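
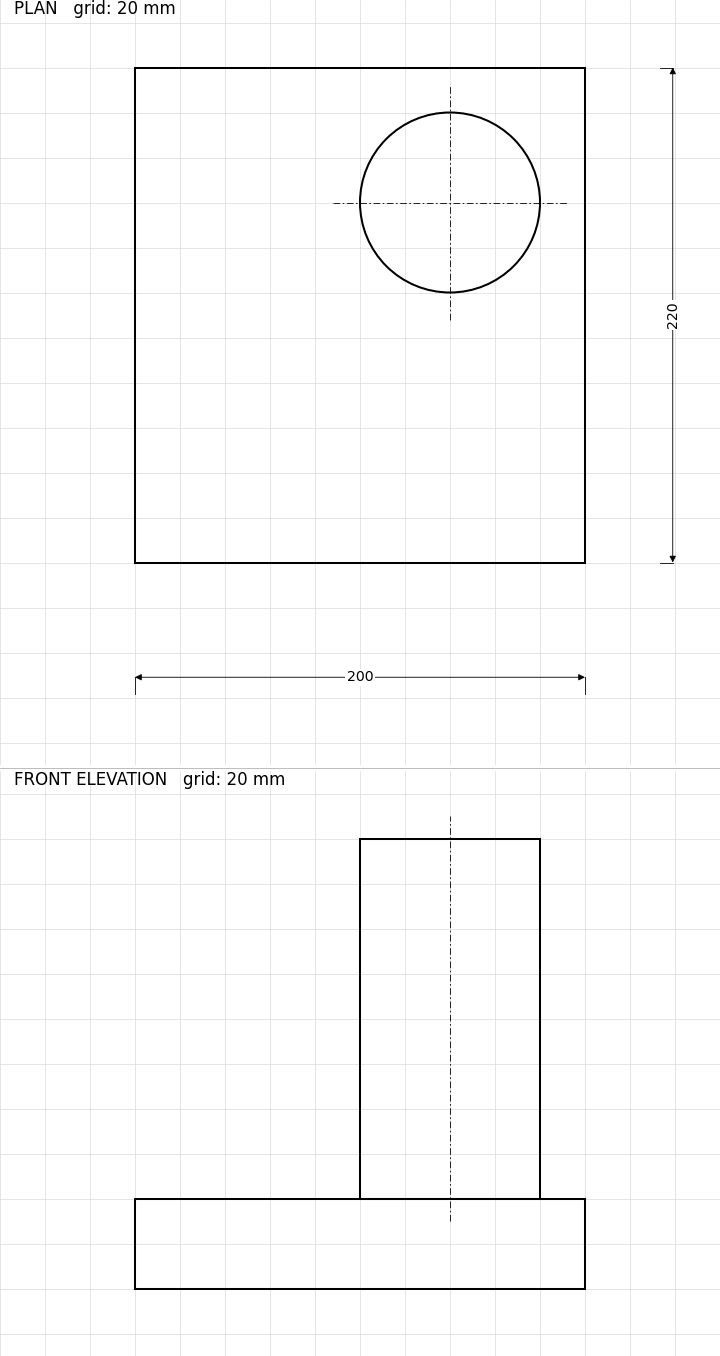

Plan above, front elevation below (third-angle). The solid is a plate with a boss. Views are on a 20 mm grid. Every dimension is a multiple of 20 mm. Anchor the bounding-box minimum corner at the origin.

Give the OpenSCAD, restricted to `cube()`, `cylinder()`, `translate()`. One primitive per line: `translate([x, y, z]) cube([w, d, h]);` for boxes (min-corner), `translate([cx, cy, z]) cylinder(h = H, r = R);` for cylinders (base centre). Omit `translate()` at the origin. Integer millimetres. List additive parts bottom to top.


cube([200, 220, 40]);
translate([140, 160, 40]) cylinder(h = 160, r = 40);


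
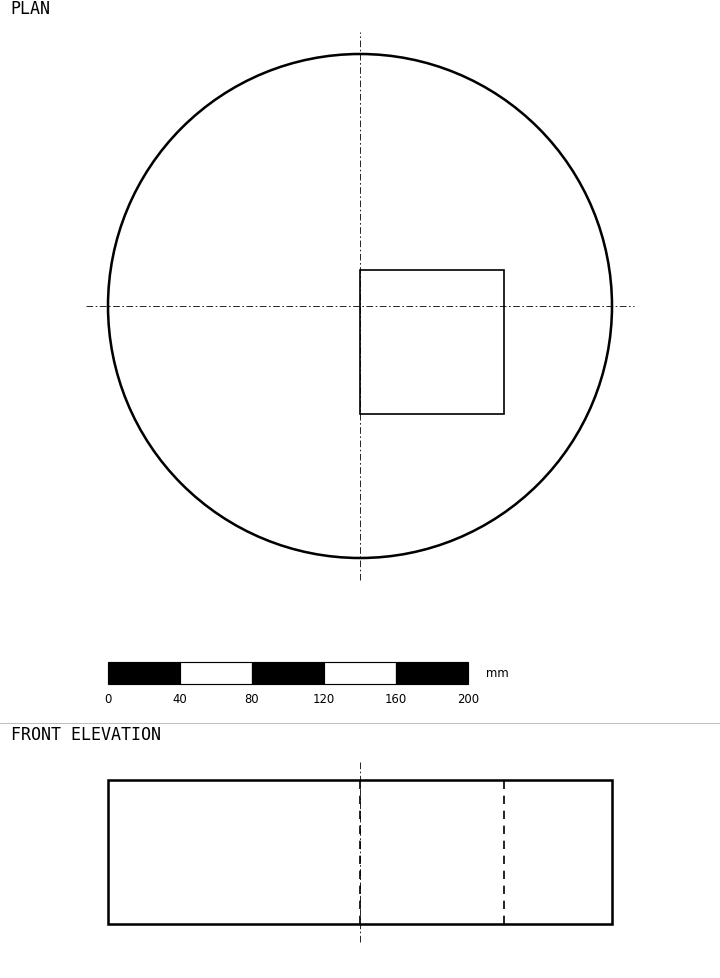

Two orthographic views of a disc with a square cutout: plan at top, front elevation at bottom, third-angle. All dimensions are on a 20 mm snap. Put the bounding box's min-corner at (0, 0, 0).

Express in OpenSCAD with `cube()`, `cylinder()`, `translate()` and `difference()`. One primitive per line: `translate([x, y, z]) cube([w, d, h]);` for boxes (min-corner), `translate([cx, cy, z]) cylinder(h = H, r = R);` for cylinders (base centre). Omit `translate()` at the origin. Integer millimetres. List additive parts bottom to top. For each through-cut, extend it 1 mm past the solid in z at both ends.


difference() {
  translate([140, 140, 0]) cylinder(h = 80, r = 140);
  translate([140, 80, -1]) cube([80, 80, 82]);
}


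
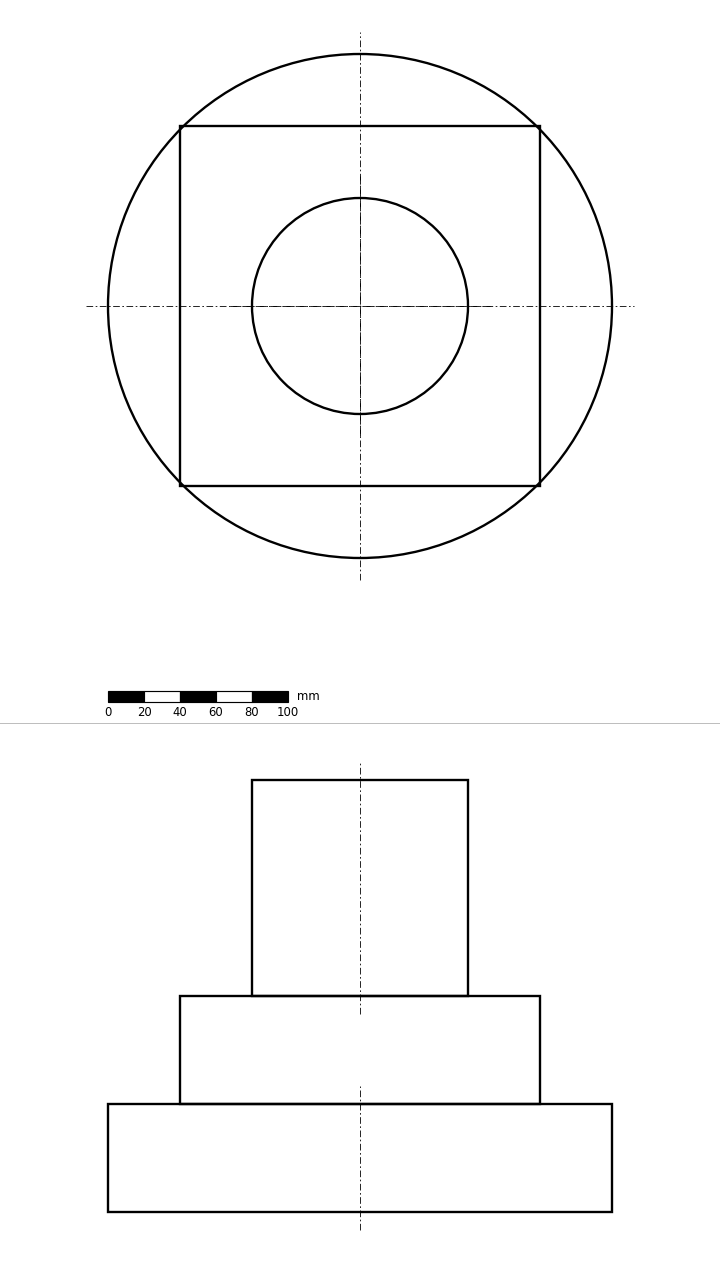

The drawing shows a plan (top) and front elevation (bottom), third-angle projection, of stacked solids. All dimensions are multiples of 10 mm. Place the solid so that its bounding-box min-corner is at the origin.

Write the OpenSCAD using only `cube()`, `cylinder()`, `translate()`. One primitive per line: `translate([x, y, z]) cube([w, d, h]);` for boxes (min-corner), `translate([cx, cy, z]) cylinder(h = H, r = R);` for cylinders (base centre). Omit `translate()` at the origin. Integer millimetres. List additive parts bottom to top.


translate([140, 140, 0]) cylinder(h = 60, r = 140);
translate([40, 40, 60]) cube([200, 200, 60]);
translate([140, 140, 120]) cylinder(h = 120, r = 60);


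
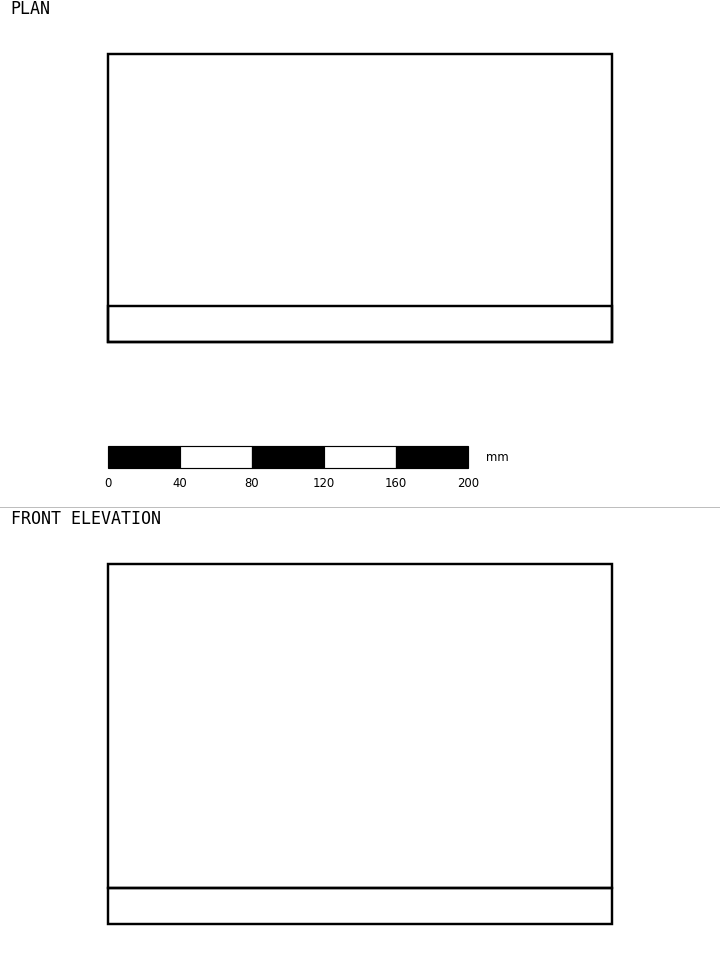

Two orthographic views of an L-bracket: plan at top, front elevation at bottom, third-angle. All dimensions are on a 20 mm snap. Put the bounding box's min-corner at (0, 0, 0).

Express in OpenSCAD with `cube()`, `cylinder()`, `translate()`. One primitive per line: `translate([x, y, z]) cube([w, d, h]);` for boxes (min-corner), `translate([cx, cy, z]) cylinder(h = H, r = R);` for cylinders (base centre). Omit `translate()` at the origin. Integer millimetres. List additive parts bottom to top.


cube([280, 160, 20]);
translate([0, 0, 20]) cube([280, 20, 180]);


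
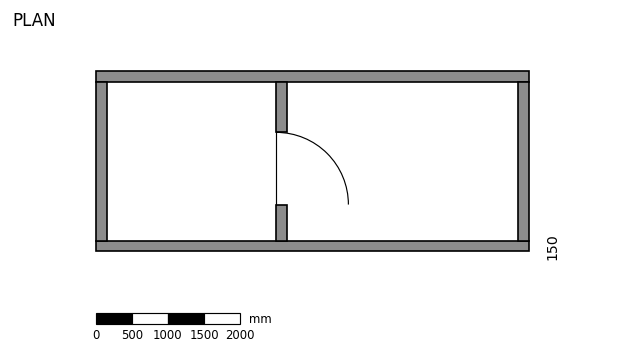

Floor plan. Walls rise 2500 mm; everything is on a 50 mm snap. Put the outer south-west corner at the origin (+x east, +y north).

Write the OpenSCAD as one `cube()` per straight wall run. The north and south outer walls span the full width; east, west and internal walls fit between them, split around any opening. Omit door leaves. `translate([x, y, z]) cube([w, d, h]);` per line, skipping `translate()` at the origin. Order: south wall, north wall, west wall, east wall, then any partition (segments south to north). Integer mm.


cube([6000, 150, 2500]);
translate([0, 2350, 0]) cube([6000, 150, 2500]);
translate([0, 150, 0]) cube([150, 2200, 2500]);
translate([5850, 150, 0]) cube([150, 2200, 2500]);
translate([2500, 150, 0]) cube([150, 500, 2500]);
translate([2500, 1650, 0]) cube([150, 700, 2500]);


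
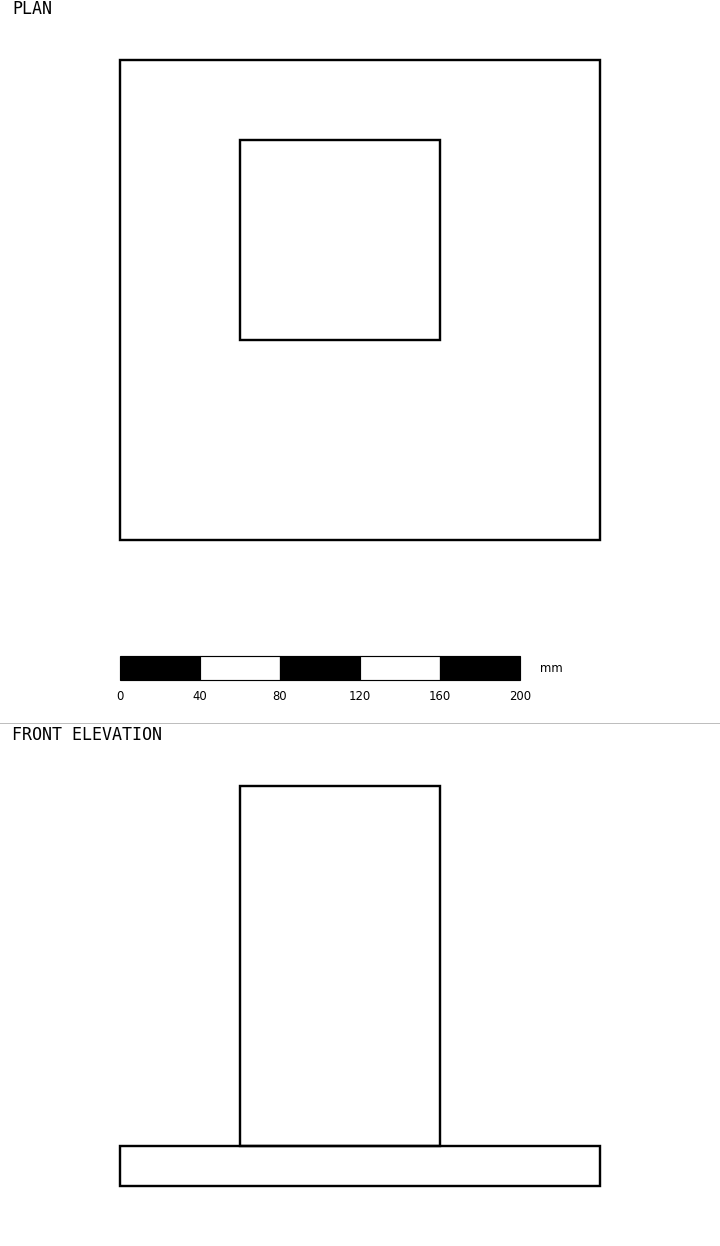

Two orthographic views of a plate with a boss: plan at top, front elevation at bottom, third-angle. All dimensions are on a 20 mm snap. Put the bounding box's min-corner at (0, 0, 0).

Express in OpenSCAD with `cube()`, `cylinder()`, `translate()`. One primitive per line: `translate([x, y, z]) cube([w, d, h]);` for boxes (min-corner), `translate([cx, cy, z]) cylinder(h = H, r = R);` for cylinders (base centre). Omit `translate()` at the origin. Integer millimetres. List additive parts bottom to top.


cube([240, 240, 20]);
translate([60, 100, 20]) cube([100, 100, 180]);


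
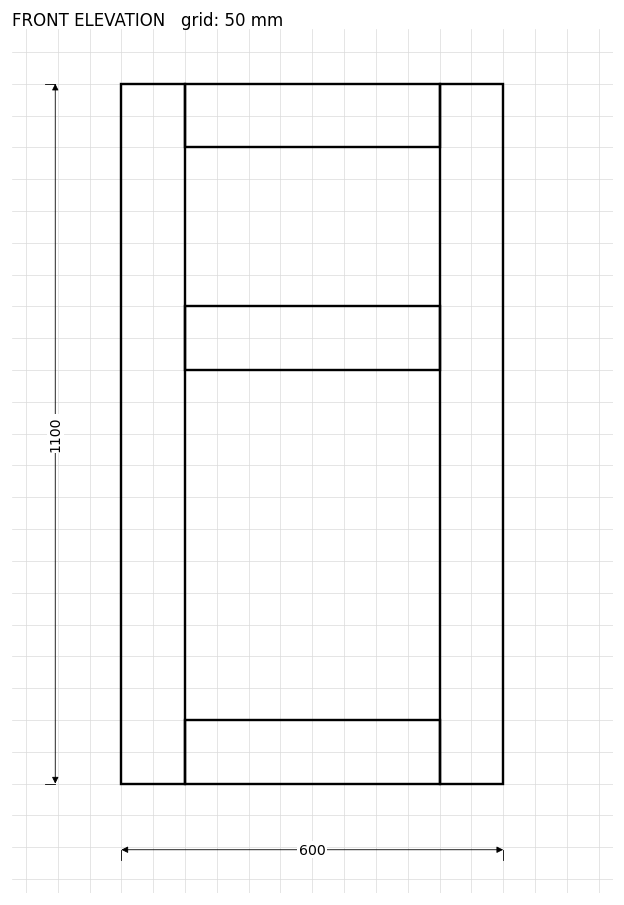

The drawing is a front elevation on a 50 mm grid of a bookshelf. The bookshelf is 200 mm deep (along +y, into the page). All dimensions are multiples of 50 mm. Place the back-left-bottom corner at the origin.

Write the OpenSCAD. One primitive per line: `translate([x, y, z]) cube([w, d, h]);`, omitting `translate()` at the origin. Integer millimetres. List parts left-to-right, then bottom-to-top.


cube([100, 200, 1100]);
translate([100, 0, 0]) cube([400, 200, 100]);
translate([100, 0, 650]) cube([400, 200, 100]);
translate([100, 0, 1000]) cube([400, 200, 100]);
translate([500, 0, 0]) cube([100, 200, 1100]);


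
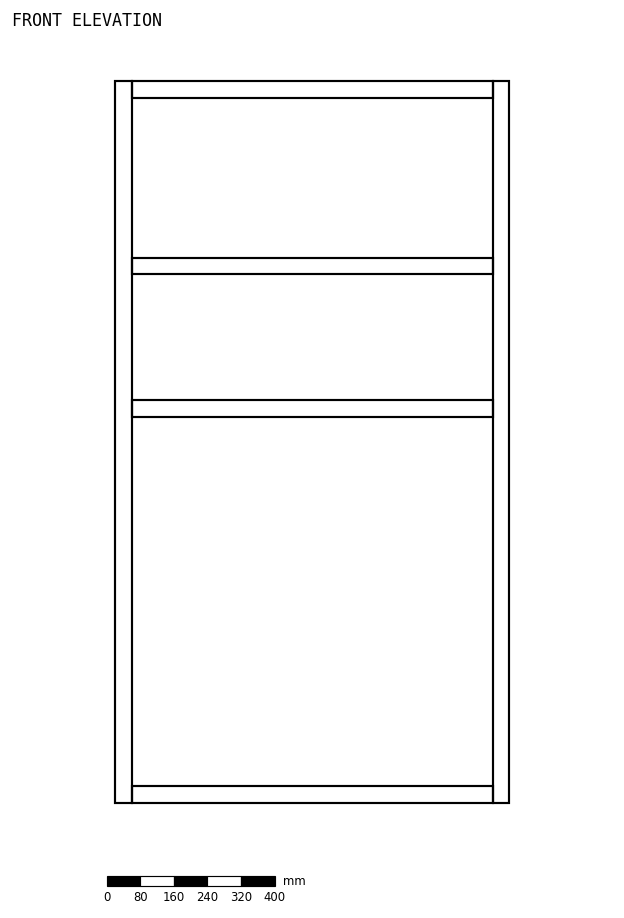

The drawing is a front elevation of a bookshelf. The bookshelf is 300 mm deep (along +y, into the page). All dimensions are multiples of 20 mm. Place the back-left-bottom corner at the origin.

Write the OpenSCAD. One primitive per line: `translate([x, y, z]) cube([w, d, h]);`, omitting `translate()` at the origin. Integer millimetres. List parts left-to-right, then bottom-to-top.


cube([40, 300, 1720]);
translate([40, 0, 0]) cube([860, 300, 40]);
translate([40, 0, 920]) cube([860, 300, 40]);
translate([40, 0, 1260]) cube([860, 300, 40]);
translate([40, 0, 1680]) cube([860, 300, 40]);
translate([900, 0, 0]) cube([40, 300, 1720]);


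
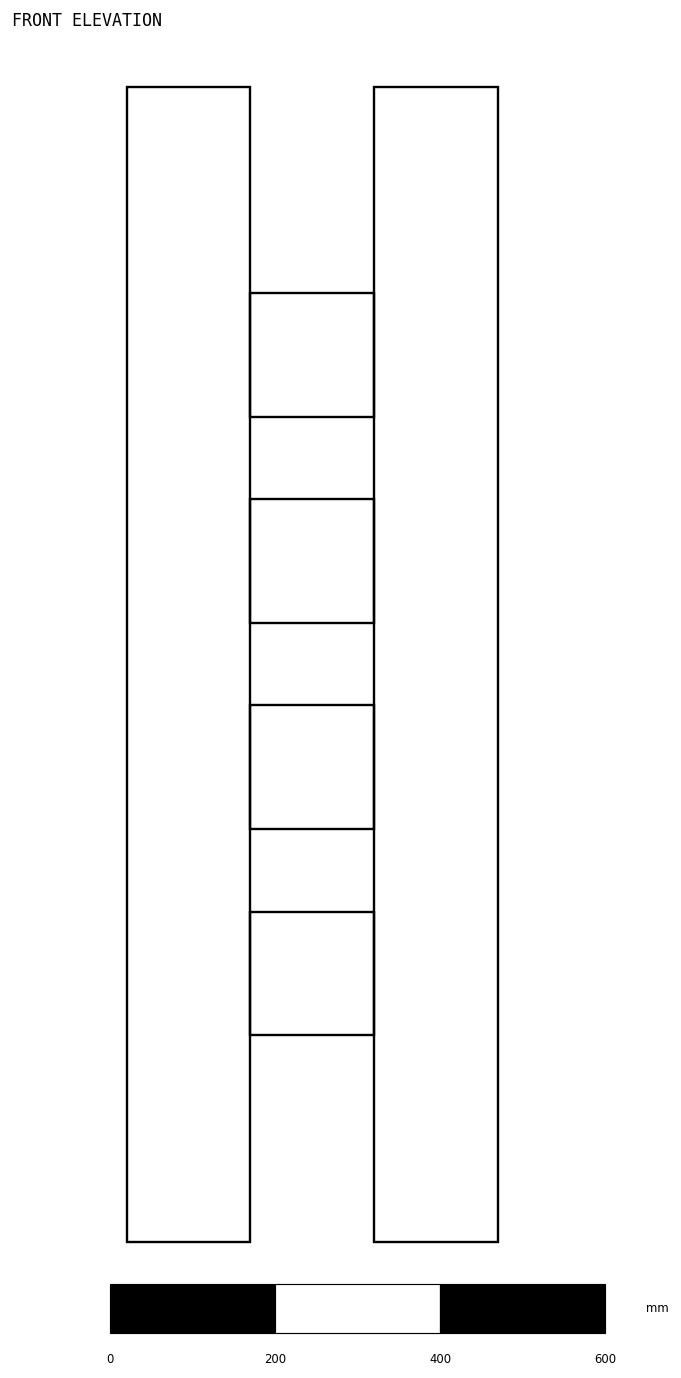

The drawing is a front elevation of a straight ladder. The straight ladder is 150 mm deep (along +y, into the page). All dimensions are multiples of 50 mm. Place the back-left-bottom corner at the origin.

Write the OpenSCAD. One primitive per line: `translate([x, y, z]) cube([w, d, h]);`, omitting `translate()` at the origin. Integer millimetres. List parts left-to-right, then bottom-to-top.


cube([150, 150, 1400]);
translate([150, 0, 250]) cube([150, 150, 150]);
translate([150, 0, 500]) cube([150, 150, 150]);
translate([150, 0, 750]) cube([150, 150, 150]);
translate([150, 0, 1000]) cube([150, 150, 150]);
translate([300, 0, 0]) cube([150, 150, 1400]);


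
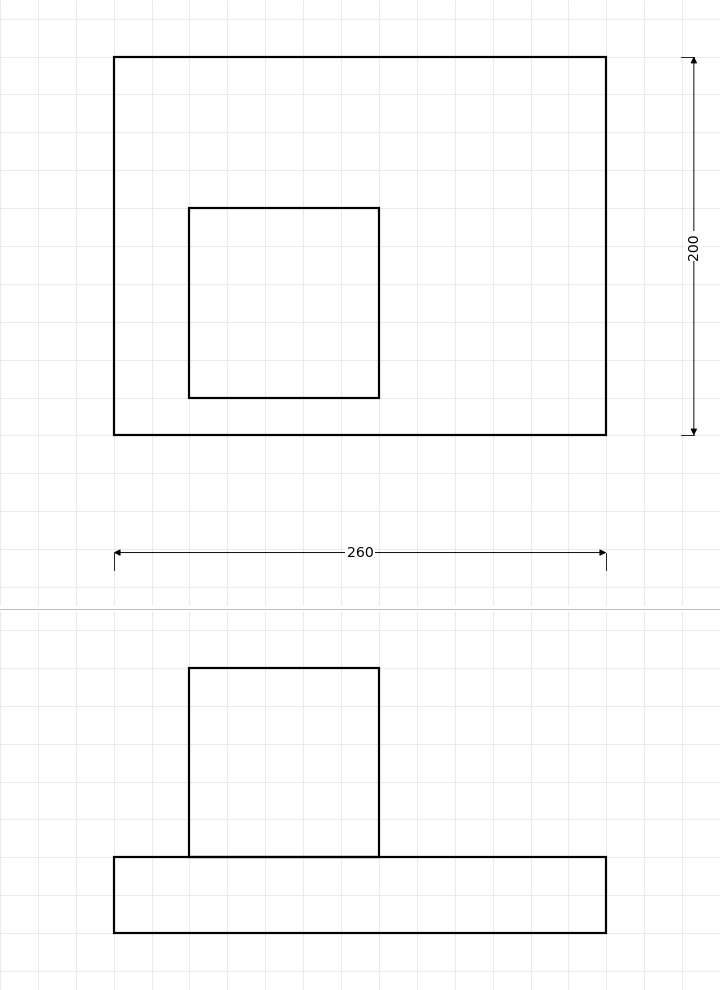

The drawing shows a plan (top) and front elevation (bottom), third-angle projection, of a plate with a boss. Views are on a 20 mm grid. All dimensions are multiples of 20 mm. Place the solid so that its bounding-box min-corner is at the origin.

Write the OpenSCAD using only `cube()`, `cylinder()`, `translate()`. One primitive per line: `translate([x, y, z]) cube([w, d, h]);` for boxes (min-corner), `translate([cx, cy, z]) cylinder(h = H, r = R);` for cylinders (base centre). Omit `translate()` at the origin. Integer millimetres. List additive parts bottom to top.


cube([260, 200, 40]);
translate([40, 20, 40]) cube([100, 100, 100]);


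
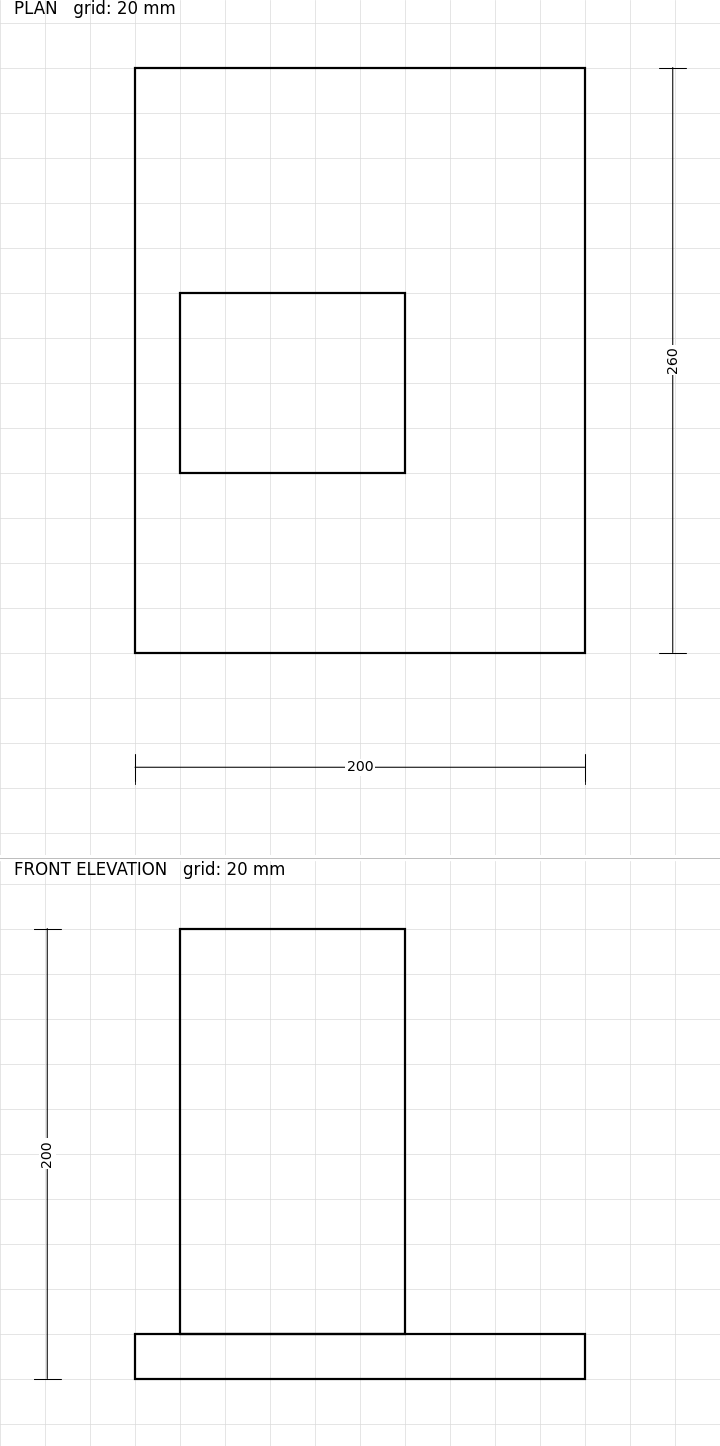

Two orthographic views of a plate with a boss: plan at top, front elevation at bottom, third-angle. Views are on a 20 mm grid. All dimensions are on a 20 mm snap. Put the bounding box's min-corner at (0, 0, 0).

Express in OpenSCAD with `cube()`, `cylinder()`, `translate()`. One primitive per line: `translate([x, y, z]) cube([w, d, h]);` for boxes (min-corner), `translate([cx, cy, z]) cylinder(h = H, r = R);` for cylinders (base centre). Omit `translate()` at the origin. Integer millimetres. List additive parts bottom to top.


cube([200, 260, 20]);
translate([20, 80, 20]) cube([100, 80, 180]);


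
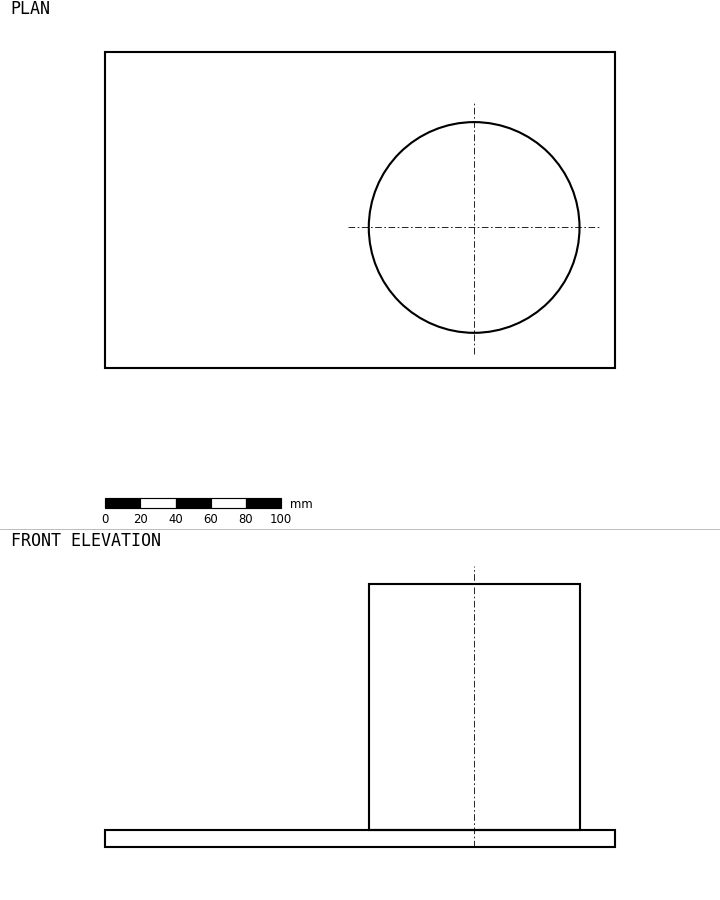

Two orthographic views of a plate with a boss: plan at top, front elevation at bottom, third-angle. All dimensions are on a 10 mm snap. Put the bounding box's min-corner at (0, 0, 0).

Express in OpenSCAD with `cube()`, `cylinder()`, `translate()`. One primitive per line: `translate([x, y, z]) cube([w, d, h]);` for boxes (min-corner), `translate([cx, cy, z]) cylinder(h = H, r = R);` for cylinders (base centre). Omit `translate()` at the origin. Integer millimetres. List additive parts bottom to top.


cube([290, 180, 10]);
translate([210, 80, 10]) cylinder(h = 140, r = 60);


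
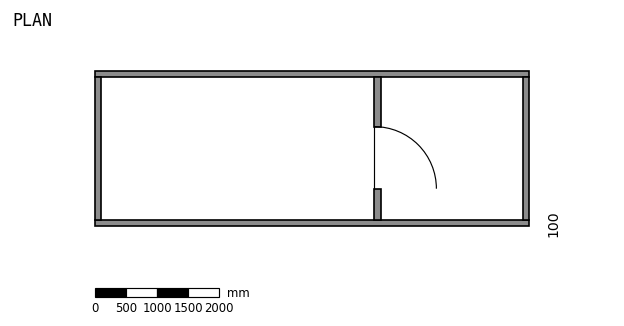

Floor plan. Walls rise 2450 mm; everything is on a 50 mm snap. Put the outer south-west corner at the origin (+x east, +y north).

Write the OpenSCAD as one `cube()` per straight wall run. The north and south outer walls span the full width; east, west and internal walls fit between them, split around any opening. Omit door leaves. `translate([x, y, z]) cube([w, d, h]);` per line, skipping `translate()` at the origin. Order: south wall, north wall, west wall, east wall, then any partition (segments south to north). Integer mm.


cube([7000, 100, 2450]);
translate([0, 2400, 0]) cube([7000, 100, 2450]);
translate([0, 100, 0]) cube([100, 2300, 2450]);
translate([6900, 100, 0]) cube([100, 2300, 2450]);
translate([4500, 100, 0]) cube([100, 500, 2450]);
translate([4500, 1600, 0]) cube([100, 800, 2450]);


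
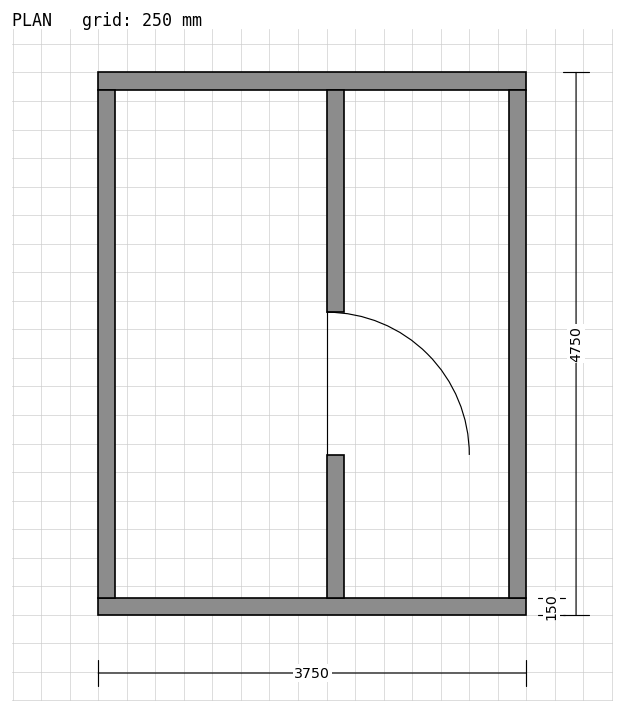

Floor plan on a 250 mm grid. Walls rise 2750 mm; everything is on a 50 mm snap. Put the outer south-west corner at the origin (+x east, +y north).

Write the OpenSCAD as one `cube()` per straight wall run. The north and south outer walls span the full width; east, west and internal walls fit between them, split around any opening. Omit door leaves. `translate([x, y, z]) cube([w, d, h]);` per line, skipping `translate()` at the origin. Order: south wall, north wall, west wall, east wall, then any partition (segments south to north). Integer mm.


cube([3750, 150, 2750]);
translate([0, 4600, 0]) cube([3750, 150, 2750]);
translate([0, 150, 0]) cube([150, 4450, 2750]);
translate([3600, 150, 0]) cube([150, 4450, 2750]);
translate([2000, 150, 0]) cube([150, 1250, 2750]);
translate([2000, 2650, 0]) cube([150, 1950, 2750]);


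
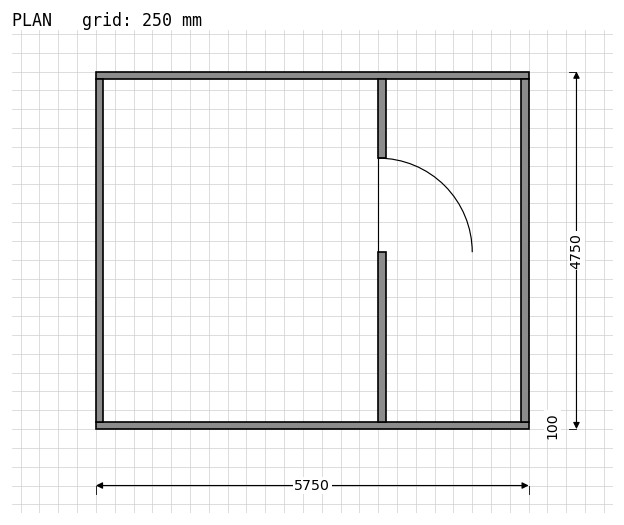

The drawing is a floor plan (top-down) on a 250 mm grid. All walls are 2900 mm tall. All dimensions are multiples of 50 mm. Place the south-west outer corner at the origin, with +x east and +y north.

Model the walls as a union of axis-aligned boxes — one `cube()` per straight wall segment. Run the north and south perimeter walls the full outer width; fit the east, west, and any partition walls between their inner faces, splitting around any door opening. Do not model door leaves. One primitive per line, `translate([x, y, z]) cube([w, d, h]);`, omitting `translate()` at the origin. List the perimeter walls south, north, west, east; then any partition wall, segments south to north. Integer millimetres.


cube([5750, 100, 2900]);
translate([0, 4650, 0]) cube([5750, 100, 2900]);
translate([0, 100, 0]) cube([100, 4550, 2900]);
translate([5650, 100, 0]) cube([100, 4550, 2900]);
translate([3750, 100, 0]) cube([100, 2250, 2900]);
translate([3750, 3600, 0]) cube([100, 1050, 2900]);


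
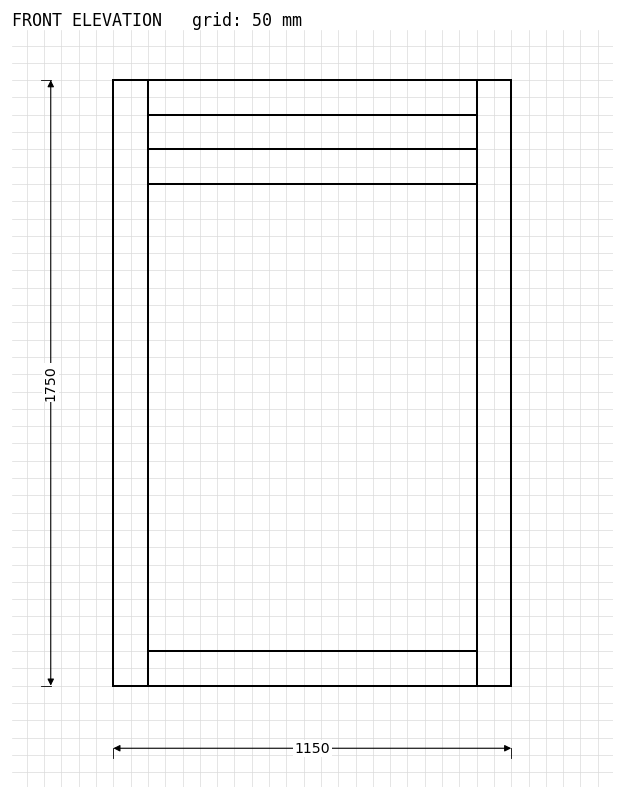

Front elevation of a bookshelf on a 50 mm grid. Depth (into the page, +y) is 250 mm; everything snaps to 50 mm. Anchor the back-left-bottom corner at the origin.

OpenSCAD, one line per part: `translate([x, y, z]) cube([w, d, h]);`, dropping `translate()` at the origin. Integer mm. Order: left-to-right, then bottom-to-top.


cube([100, 250, 1750]);
translate([100, 0, 0]) cube([950, 250, 100]);
translate([100, 0, 1450]) cube([950, 250, 100]);
translate([100, 0, 1650]) cube([950, 250, 100]);
translate([1050, 0, 0]) cube([100, 250, 1750]);


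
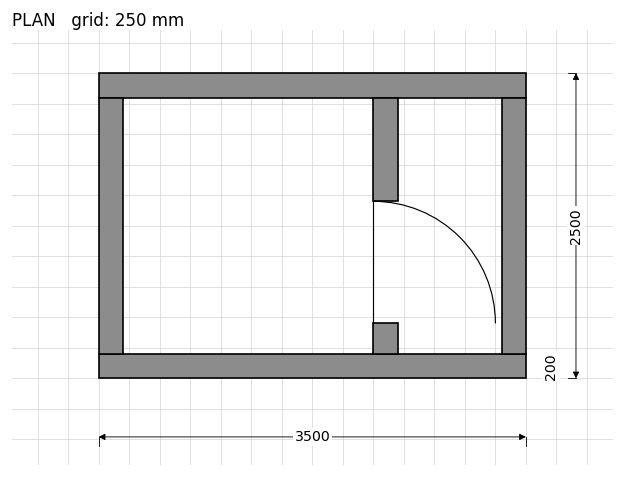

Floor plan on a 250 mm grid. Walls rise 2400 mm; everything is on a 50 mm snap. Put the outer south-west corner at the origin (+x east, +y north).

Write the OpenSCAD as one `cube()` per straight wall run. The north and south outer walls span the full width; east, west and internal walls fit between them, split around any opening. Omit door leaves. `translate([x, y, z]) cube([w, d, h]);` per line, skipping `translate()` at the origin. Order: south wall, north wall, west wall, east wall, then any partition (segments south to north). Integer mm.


cube([3500, 200, 2400]);
translate([0, 2300, 0]) cube([3500, 200, 2400]);
translate([0, 200, 0]) cube([200, 2100, 2400]);
translate([3300, 200, 0]) cube([200, 2100, 2400]);
translate([2250, 200, 0]) cube([200, 250, 2400]);
translate([2250, 1450, 0]) cube([200, 850, 2400]);


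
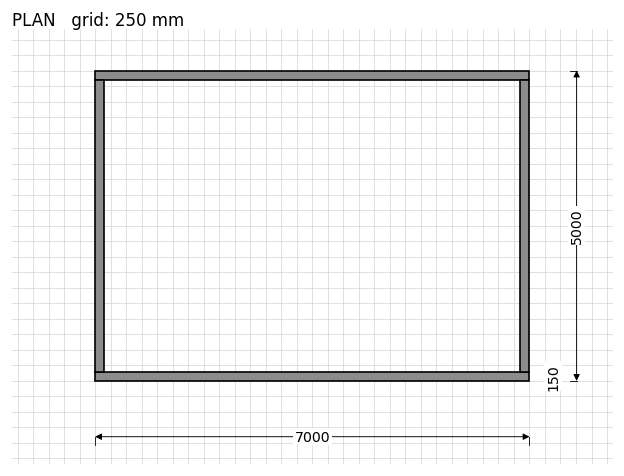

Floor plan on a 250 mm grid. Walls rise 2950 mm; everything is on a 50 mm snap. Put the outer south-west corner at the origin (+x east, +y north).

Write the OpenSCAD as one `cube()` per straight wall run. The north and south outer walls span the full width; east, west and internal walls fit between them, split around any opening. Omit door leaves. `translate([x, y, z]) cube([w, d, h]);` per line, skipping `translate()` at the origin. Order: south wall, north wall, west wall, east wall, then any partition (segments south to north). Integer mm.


cube([7000, 150, 2950]);
translate([0, 4850, 0]) cube([7000, 150, 2950]);
translate([0, 150, 0]) cube([150, 4700, 2950]);
translate([6850, 150, 0]) cube([150, 4700, 2950]);


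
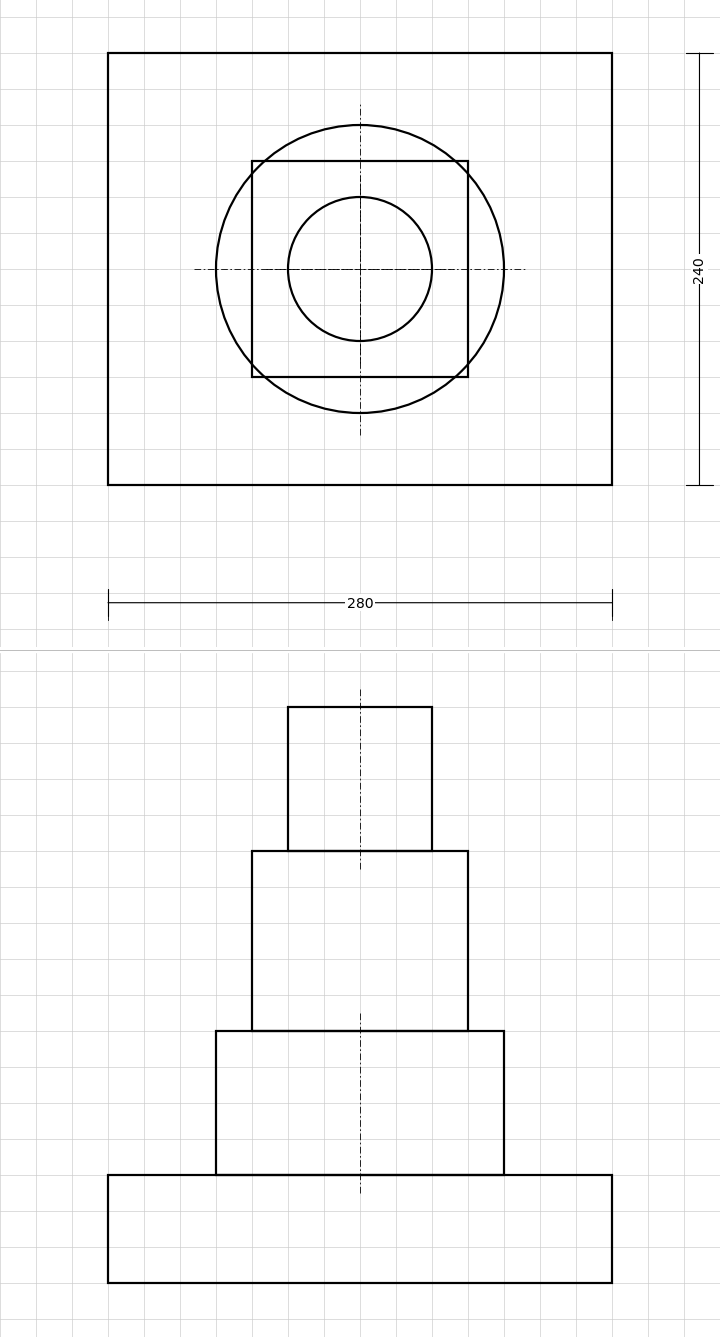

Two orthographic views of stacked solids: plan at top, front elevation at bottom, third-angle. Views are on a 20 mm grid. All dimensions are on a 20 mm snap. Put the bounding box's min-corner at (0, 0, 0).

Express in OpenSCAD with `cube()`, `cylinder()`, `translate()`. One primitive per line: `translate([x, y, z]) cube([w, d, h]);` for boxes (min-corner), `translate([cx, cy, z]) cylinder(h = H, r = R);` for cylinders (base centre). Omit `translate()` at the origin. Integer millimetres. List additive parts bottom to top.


cube([280, 240, 60]);
translate([140, 120, 60]) cylinder(h = 80, r = 80);
translate([80, 60, 140]) cube([120, 120, 100]);
translate([140, 120, 240]) cylinder(h = 80, r = 40);


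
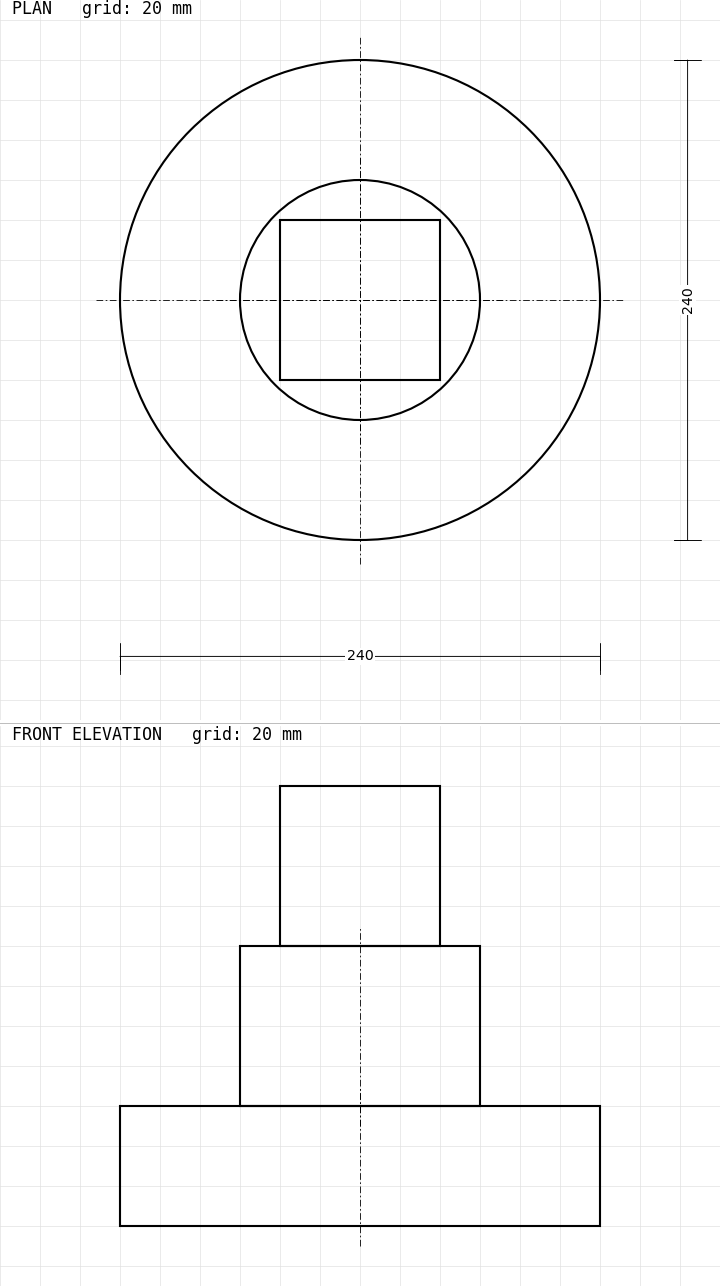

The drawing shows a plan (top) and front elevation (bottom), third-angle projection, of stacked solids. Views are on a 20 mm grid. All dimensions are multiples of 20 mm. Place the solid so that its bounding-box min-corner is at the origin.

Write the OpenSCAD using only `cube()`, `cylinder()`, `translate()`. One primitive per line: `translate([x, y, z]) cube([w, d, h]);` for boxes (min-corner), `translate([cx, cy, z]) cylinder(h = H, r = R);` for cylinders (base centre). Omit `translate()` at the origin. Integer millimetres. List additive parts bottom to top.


translate([120, 120, 0]) cylinder(h = 60, r = 120);
translate([120, 120, 60]) cylinder(h = 80, r = 60);
translate([80, 80, 140]) cube([80, 80, 80]);


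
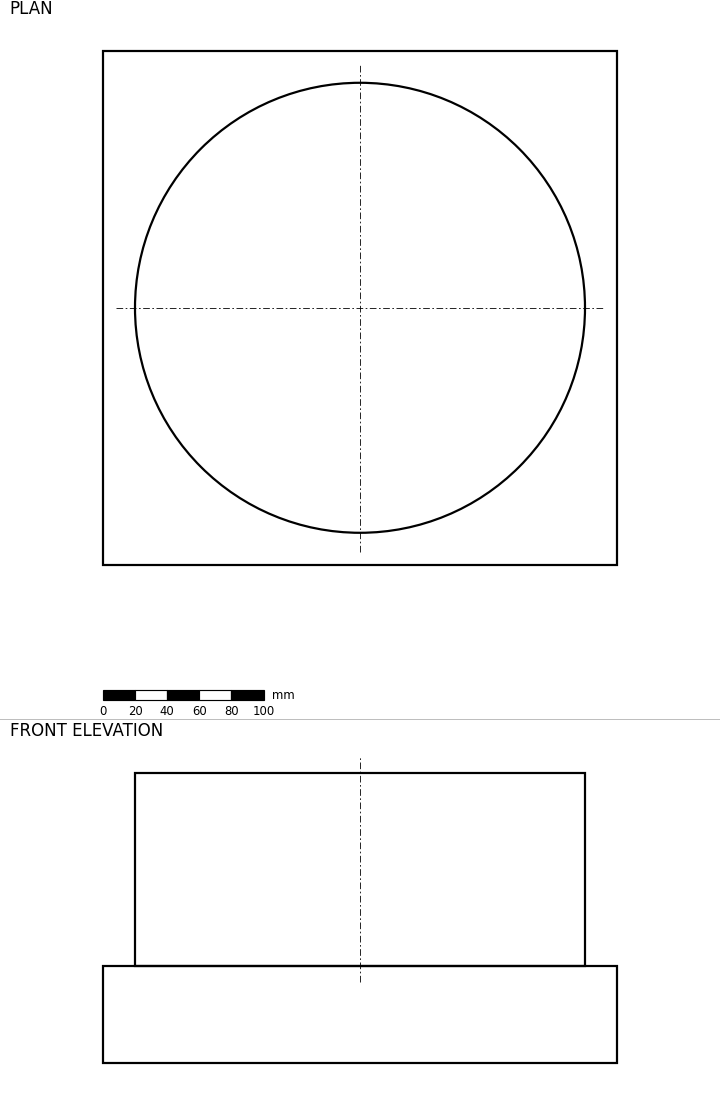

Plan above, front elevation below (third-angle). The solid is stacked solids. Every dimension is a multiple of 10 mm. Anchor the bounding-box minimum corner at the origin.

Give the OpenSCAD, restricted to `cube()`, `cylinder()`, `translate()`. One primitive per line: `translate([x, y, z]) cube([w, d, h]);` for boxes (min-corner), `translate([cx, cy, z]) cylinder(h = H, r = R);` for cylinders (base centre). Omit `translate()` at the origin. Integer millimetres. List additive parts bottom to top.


cube([320, 320, 60]);
translate([160, 160, 60]) cylinder(h = 120, r = 140);


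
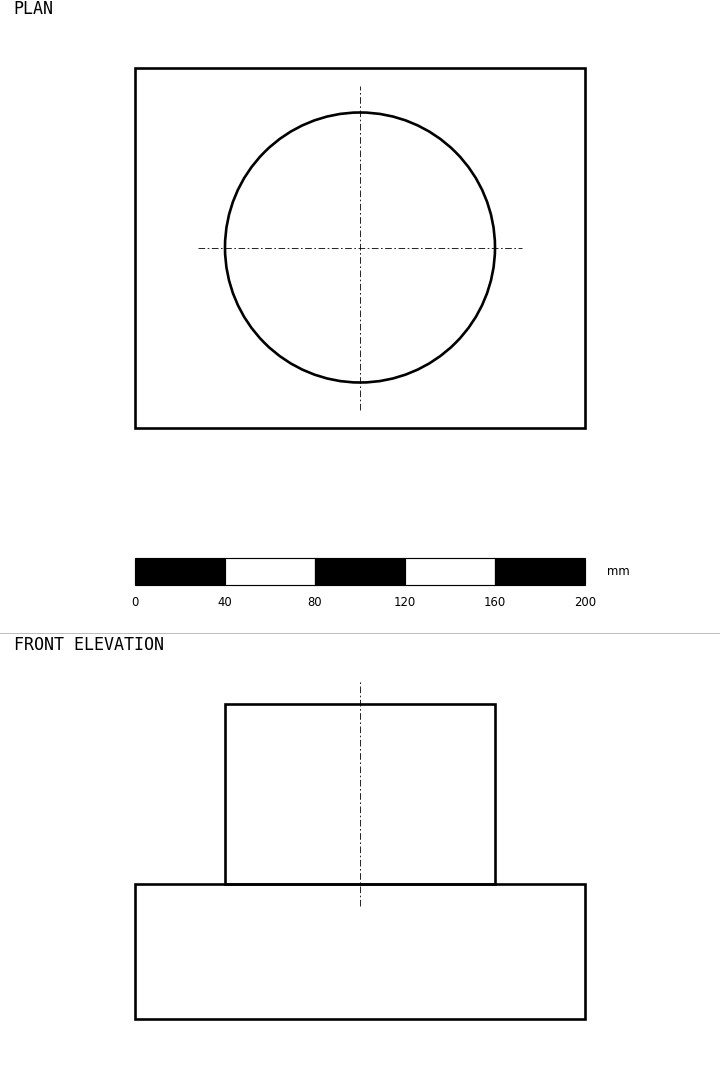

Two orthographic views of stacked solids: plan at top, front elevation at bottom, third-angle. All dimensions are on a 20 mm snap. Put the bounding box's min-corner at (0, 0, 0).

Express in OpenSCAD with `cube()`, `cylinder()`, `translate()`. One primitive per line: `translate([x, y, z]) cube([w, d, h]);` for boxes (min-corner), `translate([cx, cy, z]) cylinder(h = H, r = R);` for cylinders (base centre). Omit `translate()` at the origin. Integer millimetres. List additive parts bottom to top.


cube([200, 160, 60]);
translate([100, 80, 60]) cylinder(h = 80, r = 60);


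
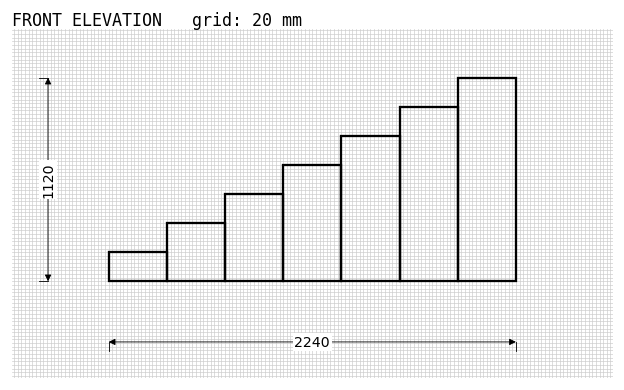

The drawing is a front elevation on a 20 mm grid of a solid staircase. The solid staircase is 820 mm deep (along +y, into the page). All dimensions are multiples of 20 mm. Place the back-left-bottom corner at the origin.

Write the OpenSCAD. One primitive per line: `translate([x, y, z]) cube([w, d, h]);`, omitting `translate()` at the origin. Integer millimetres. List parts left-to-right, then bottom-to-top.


cube([320, 820, 160]);
translate([320, 0, 0]) cube([320, 820, 320]);
translate([640, 0, 0]) cube([320, 820, 480]);
translate([960, 0, 0]) cube([320, 820, 640]);
translate([1280, 0, 0]) cube([320, 820, 800]);
translate([1600, 0, 0]) cube([320, 820, 960]);
translate([1920, 0, 0]) cube([320, 820, 1120]);


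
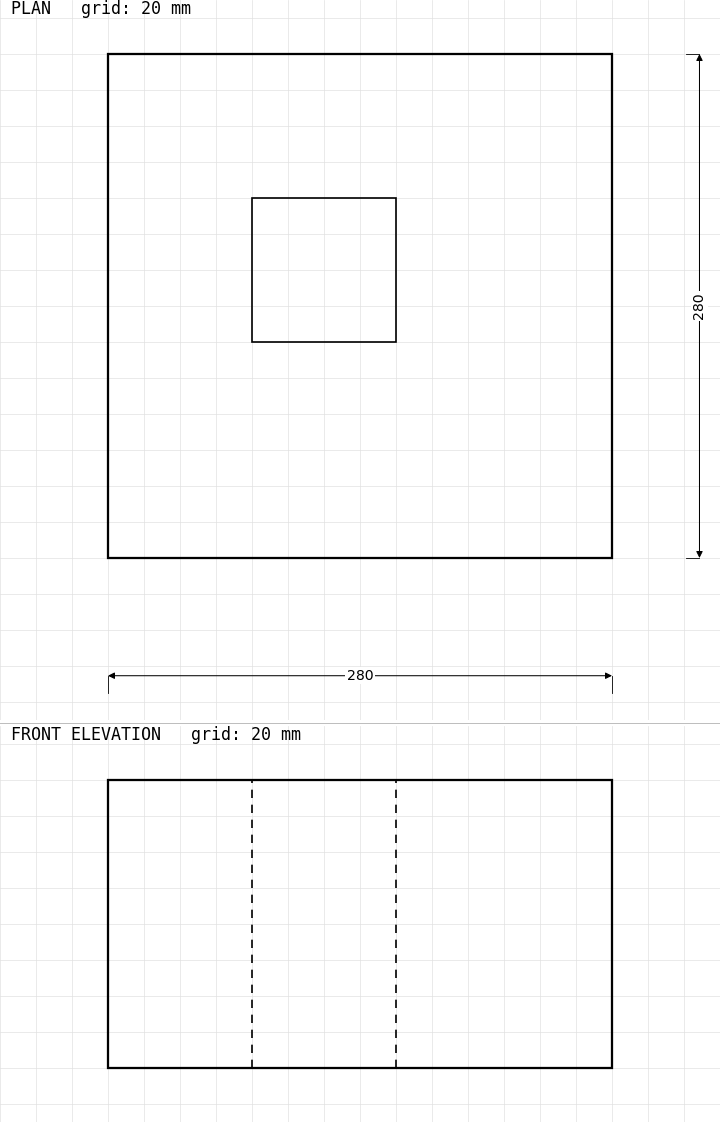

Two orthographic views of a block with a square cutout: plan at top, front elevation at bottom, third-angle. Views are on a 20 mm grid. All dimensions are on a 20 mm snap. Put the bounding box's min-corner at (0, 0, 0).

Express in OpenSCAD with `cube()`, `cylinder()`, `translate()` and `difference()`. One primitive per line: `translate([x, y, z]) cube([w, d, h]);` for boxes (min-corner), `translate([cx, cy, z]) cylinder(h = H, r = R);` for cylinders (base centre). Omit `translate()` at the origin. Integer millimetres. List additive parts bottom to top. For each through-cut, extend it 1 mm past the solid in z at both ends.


difference() {
  cube([280, 280, 160]);
  translate([80, 120, -1]) cube([80, 80, 162]);
}


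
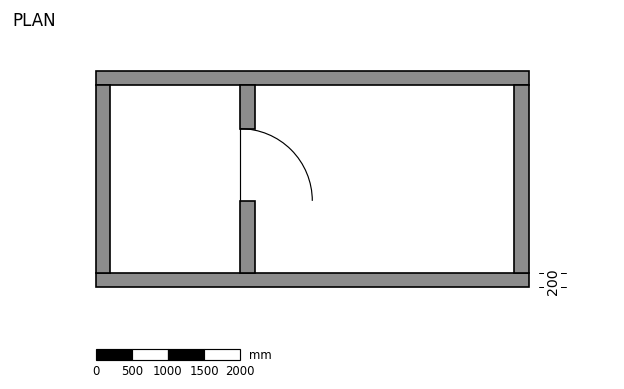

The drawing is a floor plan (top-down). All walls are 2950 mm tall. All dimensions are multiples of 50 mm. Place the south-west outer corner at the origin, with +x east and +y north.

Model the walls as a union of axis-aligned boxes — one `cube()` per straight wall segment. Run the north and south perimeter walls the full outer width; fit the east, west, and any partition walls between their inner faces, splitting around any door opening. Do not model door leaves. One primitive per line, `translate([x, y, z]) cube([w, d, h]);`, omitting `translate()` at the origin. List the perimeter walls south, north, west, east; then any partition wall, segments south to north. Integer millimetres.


cube([6000, 200, 2950]);
translate([0, 2800, 0]) cube([6000, 200, 2950]);
translate([0, 200, 0]) cube([200, 2600, 2950]);
translate([5800, 200, 0]) cube([200, 2600, 2950]);
translate([2000, 200, 0]) cube([200, 1000, 2950]);
translate([2000, 2200, 0]) cube([200, 600, 2950]);


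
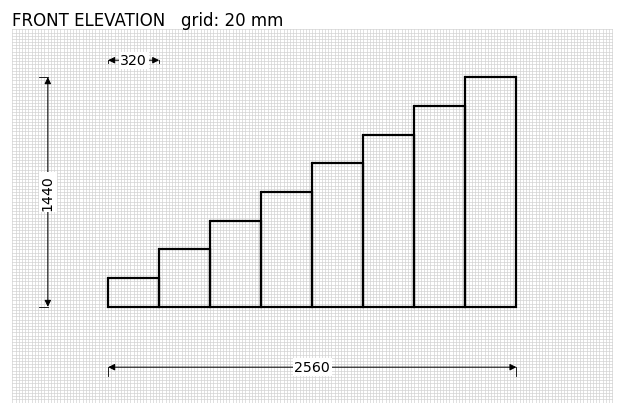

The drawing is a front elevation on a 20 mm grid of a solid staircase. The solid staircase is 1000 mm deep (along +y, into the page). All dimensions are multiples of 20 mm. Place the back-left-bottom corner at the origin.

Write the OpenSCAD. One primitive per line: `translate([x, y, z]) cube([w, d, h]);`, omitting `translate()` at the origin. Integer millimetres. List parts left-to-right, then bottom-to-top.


cube([320, 1000, 180]);
translate([320, 0, 0]) cube([320, 1000, 360]);
translate([640, 0, 0]) cube([320, 1000, 540]);
translate([960, 0, 0]) cube([320, 1000, 720]);
translate([1280, 0, 0]) cube([320, 1000, 900]);
translate([1600, 0, 0]) cube([320, 1000, 1080]);
translate([1920, 0, 0]) cube([320, 1000, 1260]);
translate([2240, 0, 0]) cube([320, 1000, 1440]);


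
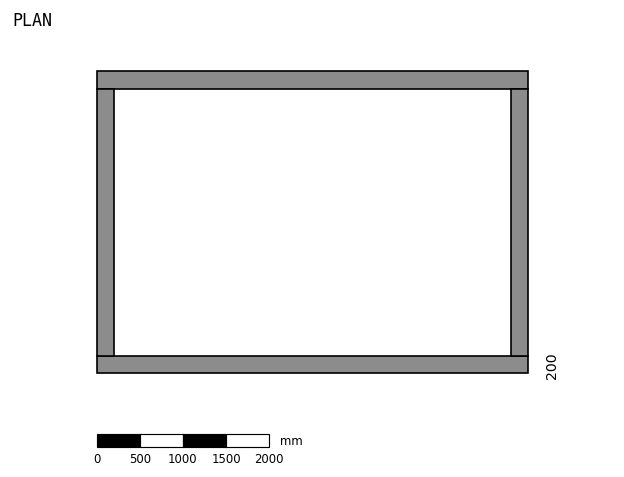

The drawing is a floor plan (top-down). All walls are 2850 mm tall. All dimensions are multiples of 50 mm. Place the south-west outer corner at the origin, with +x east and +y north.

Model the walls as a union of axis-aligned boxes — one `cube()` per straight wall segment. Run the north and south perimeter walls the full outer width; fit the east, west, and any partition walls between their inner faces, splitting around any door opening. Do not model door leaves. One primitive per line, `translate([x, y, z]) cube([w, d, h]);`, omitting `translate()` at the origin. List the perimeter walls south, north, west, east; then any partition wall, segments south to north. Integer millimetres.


cube([5000, 200, 2850]);
translate([0, 3300, 0]) cube([5000, 200, 2850]);
translate([0, 200, 0]) cube([200, 3100, 2850]);
translate([4800, 200, 0]) cube([200, 3100, 2850]);


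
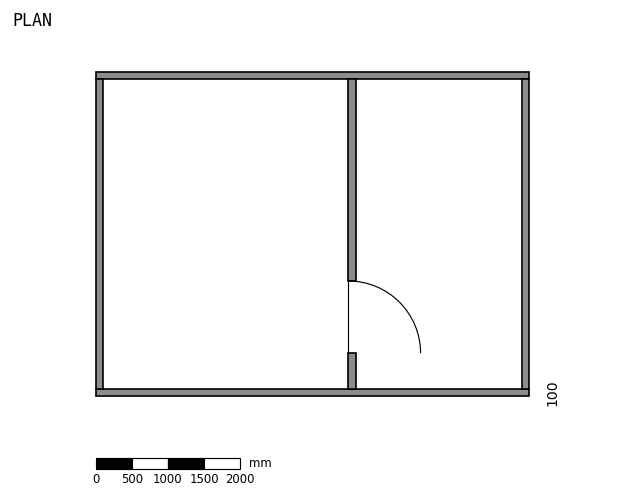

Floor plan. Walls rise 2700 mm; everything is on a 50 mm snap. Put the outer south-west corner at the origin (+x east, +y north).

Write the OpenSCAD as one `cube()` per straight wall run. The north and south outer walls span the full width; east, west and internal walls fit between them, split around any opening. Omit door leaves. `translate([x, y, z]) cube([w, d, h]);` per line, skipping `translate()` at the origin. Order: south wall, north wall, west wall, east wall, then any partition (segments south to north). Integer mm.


cube([6000, 100, 2700]);
translate([0, 4400, 0]) cube([6000, 100, 2700]);
translate([0, 100, 0]) cube([100, 4300, 2700]);
translate([5900, 100, 0]) cube([100, 4300, 2700]);
translate([3500, 100, 0]) cube([100, 500, 2700]);
translate([3500, 1600, 0]) cube([100, 2800, 2700]);


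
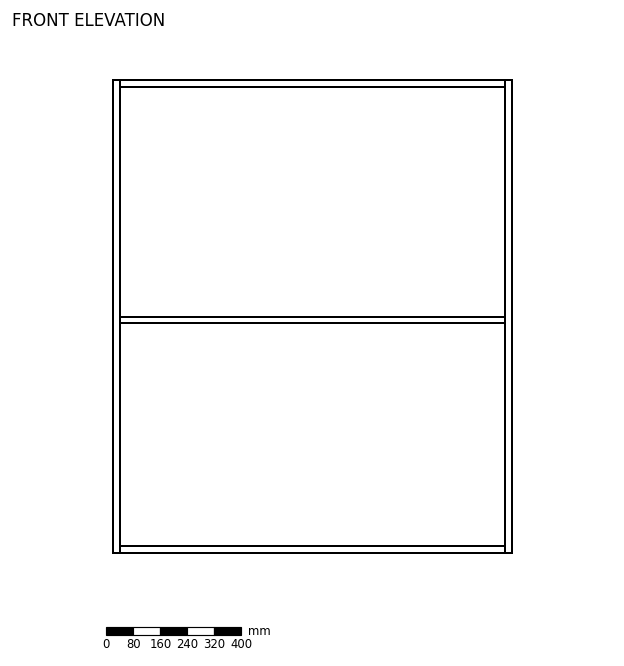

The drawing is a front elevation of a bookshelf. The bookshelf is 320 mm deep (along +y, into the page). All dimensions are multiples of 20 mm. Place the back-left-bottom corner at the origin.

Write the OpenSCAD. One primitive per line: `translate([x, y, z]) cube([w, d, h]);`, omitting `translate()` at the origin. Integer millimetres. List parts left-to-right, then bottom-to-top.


cube([20, 320, 1400]);
translate([20, 0, 0]) cube([1140, 320, 20]);
translate([20, 0, 680]) cube([1140, 320, 20]);
translate([20, 0, 1380]) cube([1140, 320, 20]);
translate([1160, 0, 0]) cube([20, 320, 1400]);


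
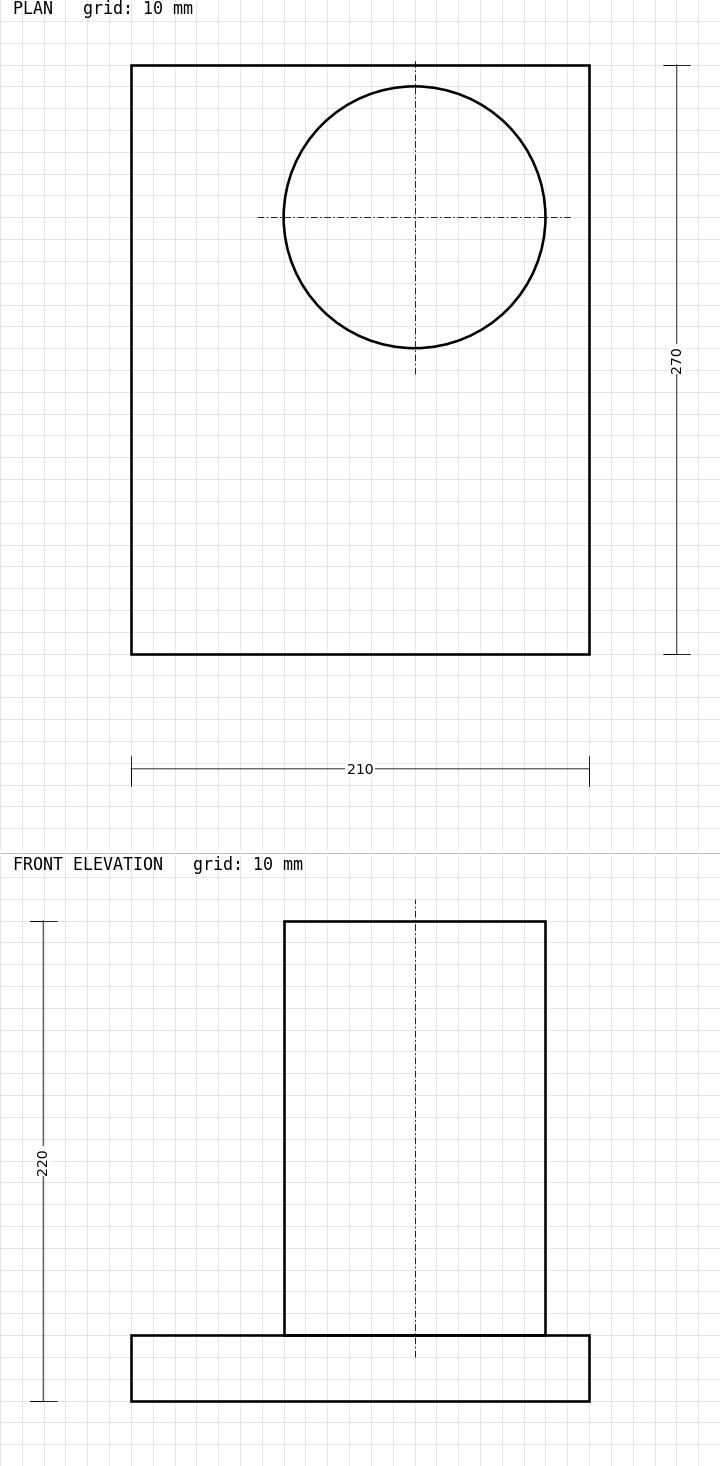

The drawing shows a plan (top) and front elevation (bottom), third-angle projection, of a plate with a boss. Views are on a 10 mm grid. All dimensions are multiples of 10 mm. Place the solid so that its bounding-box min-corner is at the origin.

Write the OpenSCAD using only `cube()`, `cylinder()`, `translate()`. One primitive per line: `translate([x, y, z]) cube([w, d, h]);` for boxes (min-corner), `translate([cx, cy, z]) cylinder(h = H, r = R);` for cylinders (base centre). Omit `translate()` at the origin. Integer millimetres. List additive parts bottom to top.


cube([210, 270, 30]);
translate([130, 200, 30]) cylinder(h = 190, r = 60);


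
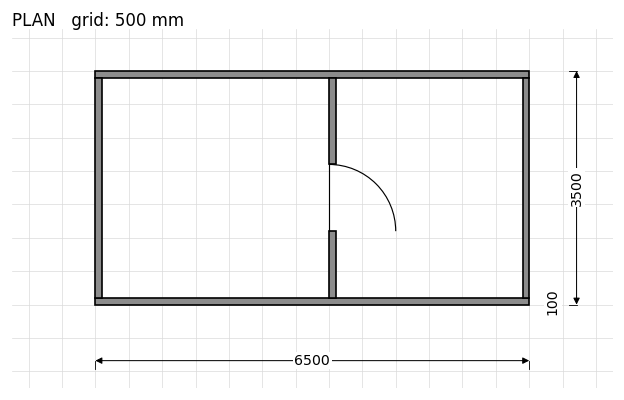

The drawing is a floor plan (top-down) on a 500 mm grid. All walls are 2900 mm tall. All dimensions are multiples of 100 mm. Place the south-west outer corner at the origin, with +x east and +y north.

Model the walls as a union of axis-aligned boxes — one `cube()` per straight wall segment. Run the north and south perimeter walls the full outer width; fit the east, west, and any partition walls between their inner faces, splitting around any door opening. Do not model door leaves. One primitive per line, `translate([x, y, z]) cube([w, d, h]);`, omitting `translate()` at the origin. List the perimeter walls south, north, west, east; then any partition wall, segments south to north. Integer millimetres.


cube([6500, 100, 2900]);
translate([0, 3400, 0]) cube([6500, 100, 2900]);
translate([0, 100, 0]) cube([100, 3300, 2900]);
translate([6400, 100, 0]) cube([100, 3300, 2900]);
translate([3500, 100, 0]) cube([100, 1000, 2900]);
translate([3500, 2100, 0]) cube([100, 1300, 2900]);


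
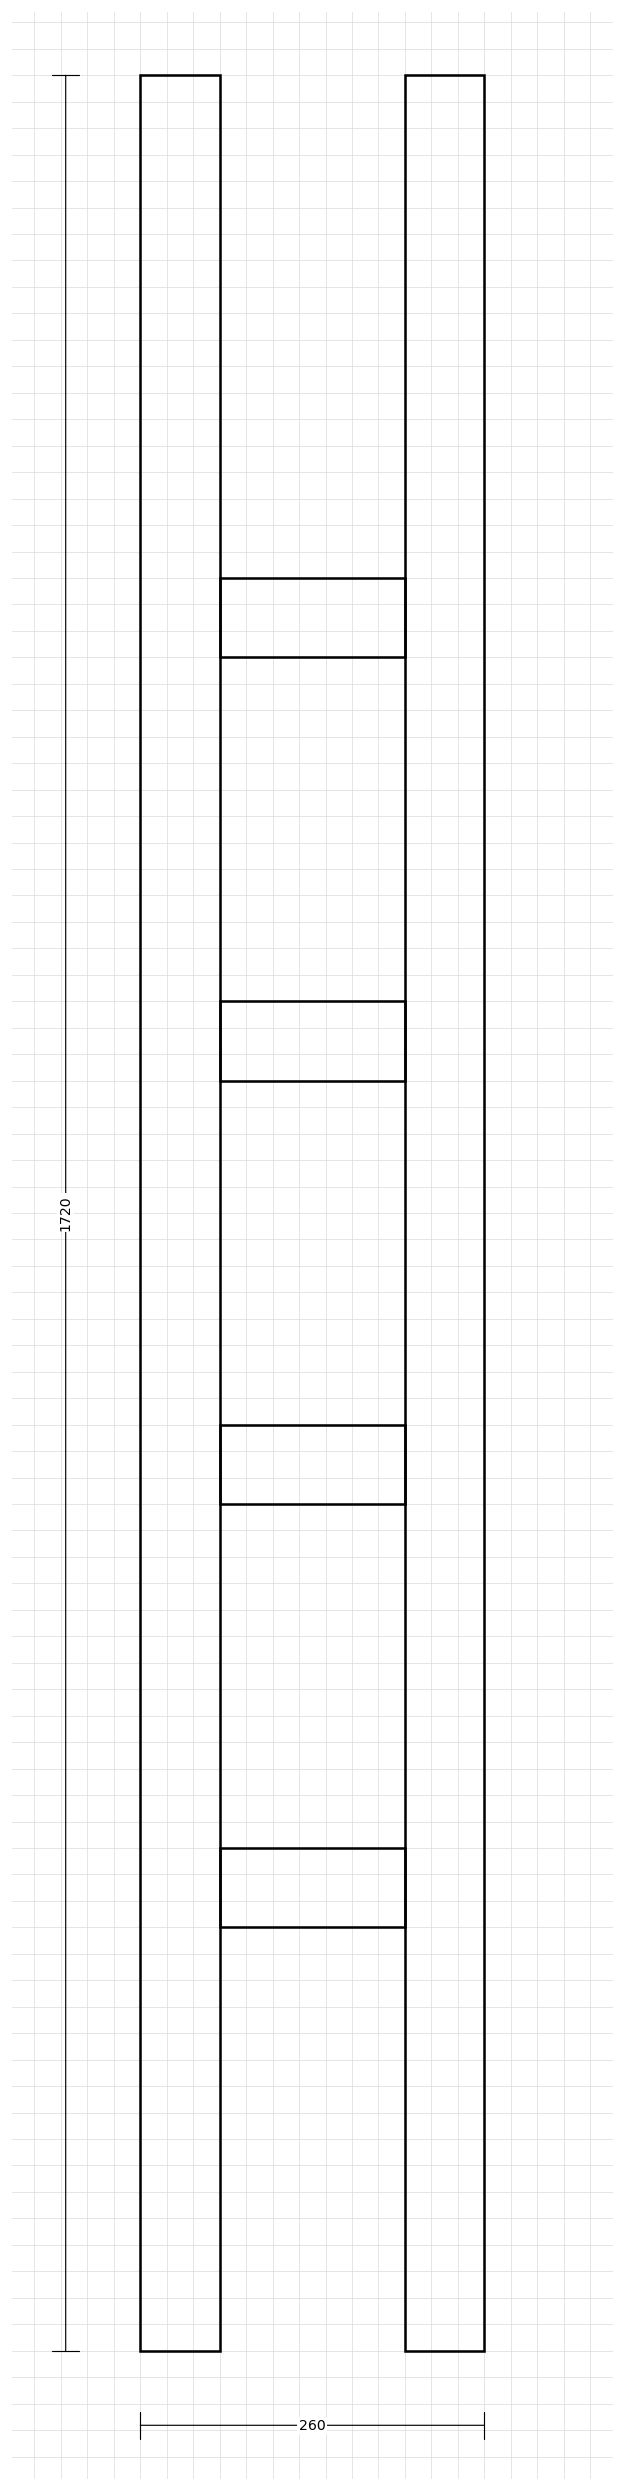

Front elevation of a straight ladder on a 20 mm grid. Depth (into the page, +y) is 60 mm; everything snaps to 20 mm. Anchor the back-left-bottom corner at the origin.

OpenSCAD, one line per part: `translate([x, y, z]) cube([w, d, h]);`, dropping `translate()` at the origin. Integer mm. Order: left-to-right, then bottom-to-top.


cube([60, 60, 1720]);
translate([60, 0, 320]) cube([140, 60, 60]);
translate([60, 0, 640]) cube([140, 60, 60]);
translate([60, 0, 960]) cube([140, 60, 60]);
translate([60, 0, 1280]) cube([140, 60, 60]);
translate([200, 0, 0]) cube([60, 60, 1720]);


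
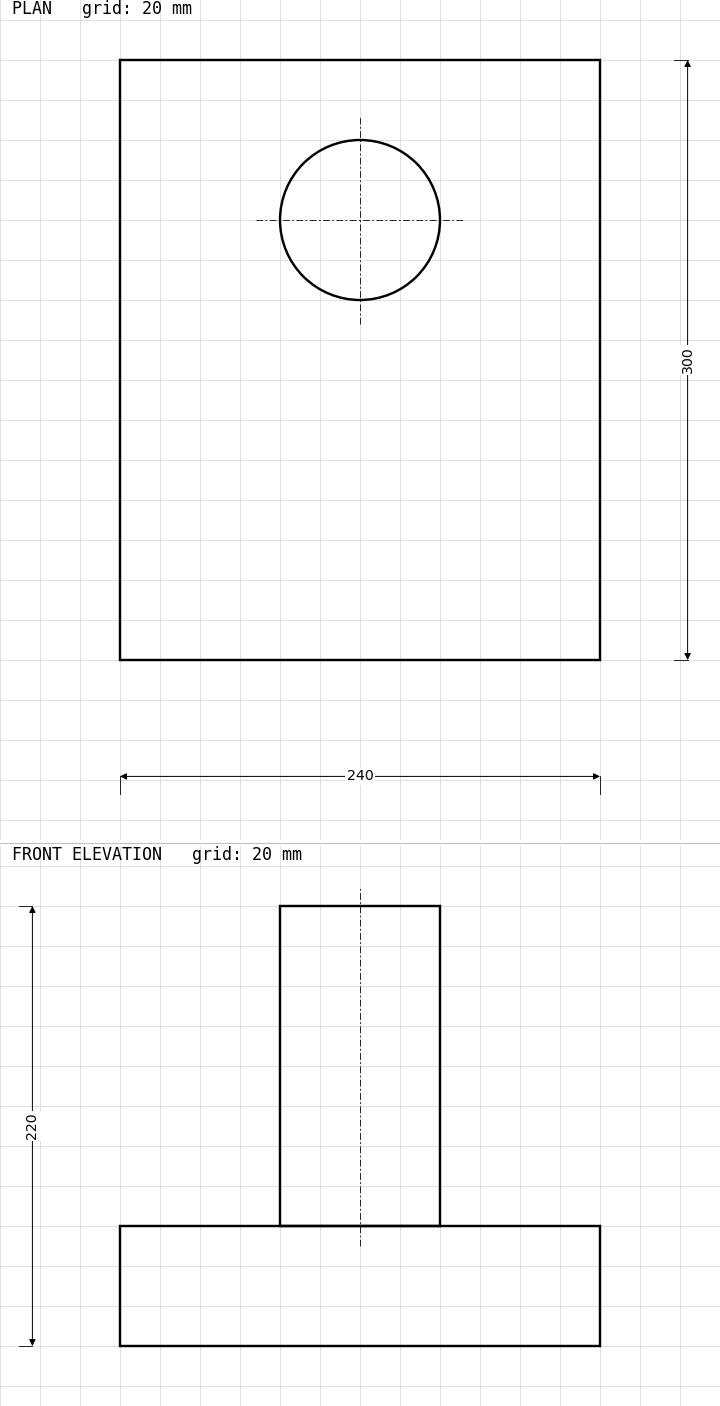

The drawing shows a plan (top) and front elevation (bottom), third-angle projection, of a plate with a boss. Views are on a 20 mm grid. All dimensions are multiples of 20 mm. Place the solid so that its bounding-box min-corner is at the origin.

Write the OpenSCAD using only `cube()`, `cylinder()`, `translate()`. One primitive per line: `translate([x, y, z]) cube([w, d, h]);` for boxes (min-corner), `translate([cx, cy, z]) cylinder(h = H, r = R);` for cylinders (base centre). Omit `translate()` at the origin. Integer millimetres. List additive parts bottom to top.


cube([240, 300, 60]);
translate([120, 220, 60]) cylinder(h = 160, r = 40);


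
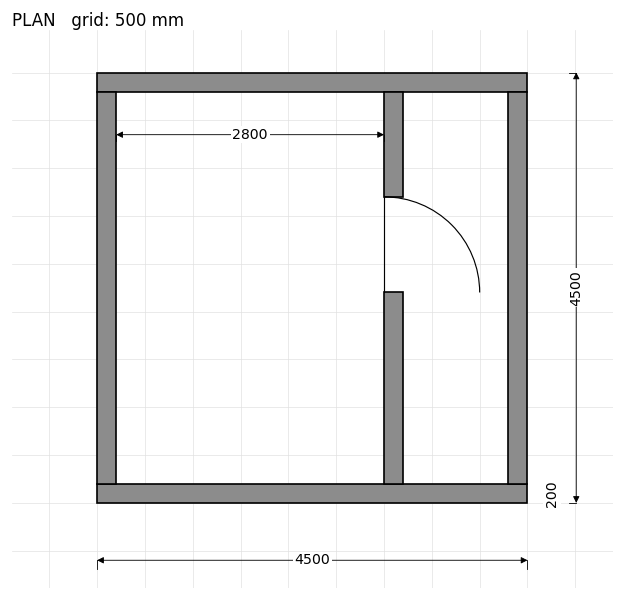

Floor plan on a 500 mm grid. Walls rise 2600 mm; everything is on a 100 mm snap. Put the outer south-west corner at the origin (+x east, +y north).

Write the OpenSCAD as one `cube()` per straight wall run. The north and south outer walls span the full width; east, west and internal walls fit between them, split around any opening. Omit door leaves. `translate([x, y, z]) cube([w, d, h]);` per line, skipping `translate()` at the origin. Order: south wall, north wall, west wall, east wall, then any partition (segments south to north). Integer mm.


cube([4500, 200, 2600]);
translate([0, 4300, 0]) cube([4500, 200, 2600]);
translate([0, 200, 0]) cube([200, 4100, 2600]);
translate([4300, 200, 0]) cube([200, 4100, 2600]);
translate([3000, 200, 0]) cube([200, 2000, 2600]);
translate([3000, 3200, 0]) cube([200, 1100, 2600]);


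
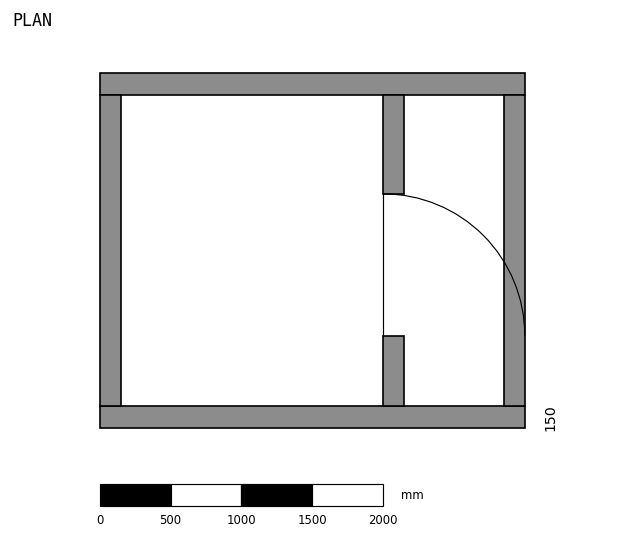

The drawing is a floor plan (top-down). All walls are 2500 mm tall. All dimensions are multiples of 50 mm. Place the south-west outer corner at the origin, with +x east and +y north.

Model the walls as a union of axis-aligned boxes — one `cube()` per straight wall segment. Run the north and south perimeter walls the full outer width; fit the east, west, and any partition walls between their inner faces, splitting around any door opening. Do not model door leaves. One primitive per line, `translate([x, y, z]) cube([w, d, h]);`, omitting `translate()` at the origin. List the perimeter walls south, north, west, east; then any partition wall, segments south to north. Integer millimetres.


cube([3000, 150, 2500]);
translate([0, 2350, 0]) cube([3000, 150, 2500]);
translate([0, 150, 0]) cube([150, 2200, 2500]);
translate([2850, 150, 0]) cube([150, 2200, 2500]);
translate([2000, 150, 0]) cube([150, 500, 2500]);
translate([2000, 1650, 0]) cube([150, 700, 2500]);


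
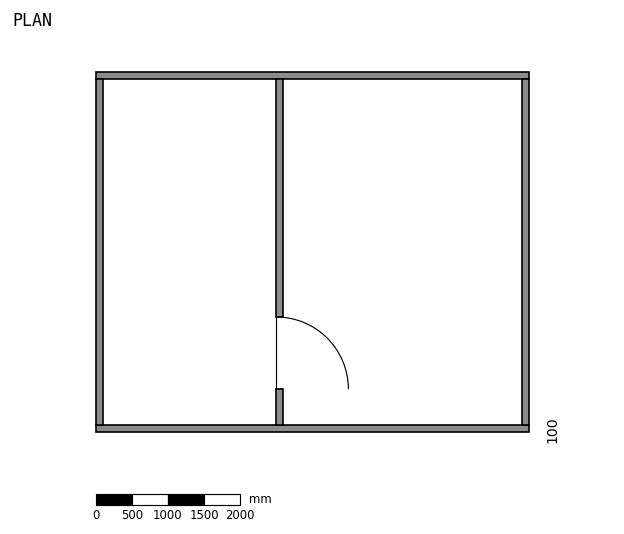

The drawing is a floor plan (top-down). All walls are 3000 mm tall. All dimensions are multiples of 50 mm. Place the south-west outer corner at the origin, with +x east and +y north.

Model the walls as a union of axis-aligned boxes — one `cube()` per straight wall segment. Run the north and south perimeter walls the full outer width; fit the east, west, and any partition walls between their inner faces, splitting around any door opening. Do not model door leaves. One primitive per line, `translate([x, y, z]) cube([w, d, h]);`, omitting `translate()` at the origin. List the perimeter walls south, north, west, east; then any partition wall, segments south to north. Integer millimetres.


cube([6000, 100, 3000]);
translate([0, 4900, 0]) cube([6000, 100, 3000]);
translate([0, 100, 0]) cube([100, 4800, 3000]);
translate([5900, 100, 0]) cube([100, 4800, 3000]);
translate([2500, 100, 0]) cube([100, 500, 3000]);
translate([2500, 1600, 0]) cube([100, 3300, 3000]);
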